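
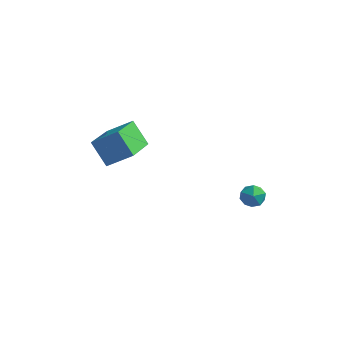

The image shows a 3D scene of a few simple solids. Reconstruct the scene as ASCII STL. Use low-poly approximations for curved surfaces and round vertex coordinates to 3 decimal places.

solid 
facet normal -0.767 -0.345 -0.541
outer loop
vertex -2.769 -0.745 -0.577
vertex -3.146 1.162 -1.258
vertex -1.95 -0.95 -1.606
endloop
endfacet
facet normal 0.183 -0.926 0.330
outer loop
vertex -0.954 -0.502 -0.902
vertex -2.769 -0.745 -0.577
vertex -1.95 -0.95 -1.606
endloop
endfacet
facet normal -0.767 -0.345 -0.541
outer loop
vertex -1.95 -0.95 -1.606
vertex -3.146 1.162 -1.258
vertex -2.328 0.957 -2.286
endloop
endfacet
facet normal 0.615 -0.154 -0.773
outer loop
vertex -2.328 0.957 -2.286
vertex -0.954 -0.502 -0.902
vertex -1.95 -0.95 -1.606
endloop
endfacet
facet normal -0.616 0.154 0.773
outer loop
vertex -2.769 -0.745 -0.577
vertex -2.15 1.61 -0.554
vertex -3.146 1.162 -1.258
endloop
endfacet
facet normal 0.183 -0.926 0.330
outer loop
vertex -1.772 -0.297 0.126
vertex -2.769 -0.745 -0.577
vertex -0.954 -0.502 -0.902
endloop
endfacet
facet normal -0.615 0.154 0.774
outer loop
vertex -1.772 -0.297 0.126
vertex -2.15 1.61 -0.554
vertex -2.769 -0.745 -0.577
endloop
endfacet
facet normal -0.183 0.926 -0.330
outer loop
vertex -3.146 1.162 -1.258
vertex -2.15 1.61 -0.554
vertex -2.328 0.957 -2.286
endloop
endfacet
facet normal 0.615 -0.155 -0.773
outer loop
vertex -1.331 1.405 -1.583
vertex -0.954 -0.502 -0.902
vertex -2.328 0.957 -2.286
endloop
endfacet
facet normal -0.183 0.926 -0.330
outer loop
vertex -2.328 0.957 -2.286
vertex -2.15 1.61 -0.554
vertex -1.331 1.405 -1.583
endloop
endfacet
facet normal 0.767 0.345 0.541
outer loop
vertex -1.331 1.405 -1.583
vertex -1.772 -0.297 0.126
vertex -0.954 -0.502 -0.902
endloop
endfacet
facet normal 0.767 0.345 0.541
outer loop
vertex -2.15 1.61 -0.554
vertex -1.772 -0.297 0.126
vertex -1.331 1.405 -1.583
endloop
endfacet
facet normal -0.300 0.688 0.660
outer loop
vertex 3.209 2.663 -3.549
vertex 2.644 2.383 -3.514
vertex 3.107 2.209 -3.122
endloop
endfacet
facet normal 0.404 0.577 0.710
outer loop
vertex 3.209 2.663 -3.549
vertex 3.107 2.209 -3.122
vertex 3.65 2.224 -3.443
endloop
endfacet
facet normal 0.695 0.716 0.074
outer loop
vertex 3.209 2.663 -3.549
vertex 3.65 2.224 -3.443
vertex 3.523 2.408 -4.033
endloop
endfacet
facet normal 0.170 0.913 -0.371
outer loop
vertex 3.209 2.663 -3.549
vertex 3.523 2.408 -4.033
vertex 2.902 2.506 -4.077
endloop
endfacet
facet normal -0.444 0.896 -0.008
outer loop
vertex 3.209 2.663 -3.549
vertex 2.902 2.506 -4.077
vertex 2.644 2.383 -3.514
endloop
endfacet
facet normal 0.508 -0.114 0.854
outer loop
vertex 3.65 2.224 -3.443
vertex 3.107 2.209 -3.122
vertex 3.358 1.674 -3.343
endloop
endfacet
facet normal -0.631 0.065 0.773
outer loop
vertex 3.107 2.209 -3.122
vertex 2.644 2.383 -3.514
vertex 2.737 1.772 -3.387
endloop
endfacet
facet normal -0.862 0.402 -0.307
outer loop
vertex 2.644 2.383 -3.514
vertex 2.902 2.506 -4.077
vertex 2.61 1.956 -3.977
endloop
endfacet
facet normal 0.131 0.430 -0.893
outer loop
vertex 2.902 2.506 -4.077
vertex 3.523 2.408 -4.033
vertex 3.153 1.971 -4.298
endloop
endfacet
facet normal 0.978 0.112 -0.175
outer loop
vertex 3.523 2.408 -4.033
vertex 3.65 2.224 -3.443
vertex 3.616 1.797 -3.906
endloop
endfacet
facet normal -0.170 -0.913 0.371
outer loop
vertex 3.051 1.517 -3.871
vertex 3.358 1.674 -3.343
vertex 2.737 1.772 -3.387
endloop
endfacet
facet normal -0.695 -0.716 -0.074
outer loop
vertex 3.051 1.517 -3.871
vertex 2.737 1.772 -3.387
vertex 2.61 1.956 -3.977
endloop
endfacet
facet normal -0.404 -0.577 -0.710
outer loop
vertex 3.051 1.517 -3.871
vertex 2.61 1.956 -3.977
vertex 3.153 1.971 -4.298
endloop
endfacet
facet normal 0.300 -0.688 -0.660
outer loop
vertex 3.051 1.517 -3.871
vertex 3.153 1.971 -4.298
vertex 3.616 1.797 -3.906
endloop
endfacet
facet normal 0.444 -0.896 0.008
outer loop
vertex 3.051 1.517 -3.871
vertex 3.616 1.797 -3.906
vertex 3.358 1.674 -3.343
endloop
endfacet
facet normal -0.131 -0.430 0.893
outer loop
vertex 2.737 1.772 -3.387
vertex 3.358 1.674 -3.343
vertex 3.107 2.209 -3.122
endloop
endfacet
facet normal -0.978 -0.112 0.175
outer loop
vertex 2.61 1.956 -3.977
vertex 2.737 1.772 -3.387
vertex 2.644 2.383 -3.514
endloop
endfacet
facet normal -0.508 0.114 -0.854
outer loop
vertex 3.153 1.971 -4.298
vertex 2.61 1.956 -3.977
vertex 2.902 2.506 -4.077
endloop
endfacet
facet normal 0.631 -0.065 -0.773
outer loop
vertex 3.616 1.797 -3.906
vertex 3.153 1.971 -4.298
vertex 3.523 2.408 -4.033
endloop
endfacet
facet normal 0.862 -0.402 0.307
outer loop
vertex 3.358 1.674 -3.343
vertex 3.616 1.797 -3.906
vertex 3.65 2.224 -3.443
endloop
endfacet

endsolid


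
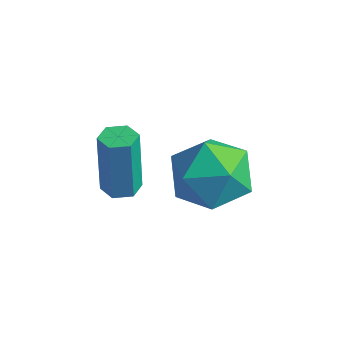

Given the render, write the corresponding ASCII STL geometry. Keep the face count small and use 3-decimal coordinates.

solid 
facet normal -0.953 0.295 -0.064
outer loop
vertex 0.09 4.076 1.288
vertex -0.154 3.507 2.302
vertex 0.196 4.642 2.328
endloop
endfacet
facet normal -0.519 0.772 -0.367
outer loop
vertex 0.09 4.076 1.288
vertex 0.196 4.642 2.328
vertex 1.018 4.792 1.483
endloop
endfacet
facet normal -0.154 0.440 -0.885
outer loop
vertex 0.09 4.076 1.288
vertex 1.018 4.792 1.483
vertex 1.177 3.749 0.936
endloop
endfacet
facet normal -0.364 -0.241 -0.900
outer loop
vertex 0.09 4.076 1.288
vertex 1.177 3.749 0.936
vertex 0.452 2.955 1.442
endloop
endfacet
facet normal -0.858 -0.331 -0.392
outer loop
vertex 0.09 4.076 1.288
vertex 0.452 2.955 1.442
vertex -0.154 3.507 2.302
endloop
endfacet
facet normal -0.051 0.991 0.126
outer loop
vertex 1.018 4.792 1.483
vertex 0.196 4.642 2.328
vertex 1.348 4.665 2.618
endloop
endfacet
facet normal -0.756 0.219 0.617
outer loop
vertex 0.196 4.642 2.328
vertex -0.154 3.507 2.302
vertex 0.623 3.871 3.124
endloop
endfacet
facet normal -0.601 -0.794 0.086
outer loop
vertex -0.154 3.507 2.302
vertex 0.452 2.955 1.442
vertex 0.782 2.828 2.577
endloop
endfacet
facet normal 0.198 -0.649 -0.735
outer loop
vertex 0.452 2.955 1.442
vertex 1.177 3.749 0.936
vertex 1.604 2.978 1.732
endloop
endfacet
facet normal 0.538 0.454 -0.710
outer loop
vertex 1.177 3.749 0.936
vertex 1.018 4.792 1.483
vertex 1.954 4.113 1.758
endloop
endfacet
facet normal 0.364 0.241 0.900
outer loop
vertex 1.71 3.544 2.772
vertex 1.348 4.665 2.618
vertex 0.623 3.871 3.124
endloop
endfacet
facet normal 0.154 -0.440 0.885
outer loop
vertex 1.71 3.544 2.772
vertex 0.623 3.871 3.124
vertex 0.782 2.828 2.577
endloop
endfacet
facet normal 0.519 -0.772 0.367
outer loop
vertex 1.71 3.544 2.772
vertex 0.782 2.828 2.577
vertex 1.604 2.978 1.732
endloop
endfacet
facet normal 0.953 -0.295 0.064
outer loop
vertex 1.71 3.544 2.772
vertex 1.604 2.978 1.732
vertex 1.954 4.113 1.758
endloop
endfacet
facet normal 0.858 0.331 0.392
outer loop
vertex 1.71 3.544 2.772
vertex 1.954 4.113 1.758
vertex 1.348 4.665 2.618
endloop
endfacet
facet normal -0.198 0.649 0.735
outer loop
vertex 0.623 3.871 3.124
vertex 1.348 4.665 2.618
vertex 0.196 4.642 2.328
endloop
endfacet
facet normal -0.538 -0.454 0.710
outer loop
vertex 0.782 2.828 2.577
vertex 0.623 3.871 3.124
vertex -0.154 3.507 2.302
endloop
endfacet
facet normal 0.051 -0.991 -0.126
outer loop
vertex 1.604 2.978 1.732
vertex 0.782 2.828 2.577
vertex 0.452 2.955 1.442
endloop
endfacet
facet normal 0.756 -0.219 -0.617
outer loop
vertex 1.954 4.113 1.758
vertex 1.604 2.978 1.732
vertex 1.177 3.749 0.936
endloop
endfacet
facet normal 0.601 0.794 -0.086
outer loop
vertex 1.348 4.665 2.618
vertex 1.954 4.113 1.758
vertex 1.018 4.792 1.483
endloop
endfacet
facet normal 0.098 -0.077 -0.992
outer loop
vertex -1.04 3.052 0.27
vertex -1.573 3.175 0.208
vertex -1.197 3.576 0.214
endloop
endfacet
facet normal 0.953 0.293 0.072
outer loop
vertex -1.04 3.052 0.27
vertex -1.197 3.576 0.214
vertex -1.235 3.202 2.234
endloop
endfacet
facet normal 0.954 0.291 0.072
outer loop
vertex -1.235 3.202 2.234
vertex -1.197 3.576 0.214
vertex -1.391 3.727 2.179
endloop
endfacet
facet normal -0.098 0.075 0.992
outer loop
vertex -1.235 3.202 2.234
vertex -1.391 3.727 2.179
vertex -1.767 3.325 2.172
endloop
endfacet
facet normal 0.098 -0.077 -0.992
outer loop
vertex -1.197 3.576 0.214
vertex -1.573 3.175 0.208
vertex -1.729 3.699 0.152
endloop
endfacet
facet normal 0.231 0.972 -0.052
outer loop
vertex -1.197 3.576 0.214
vertex -1.729 3.699 0.152
vertex -1.391 3.727 2.179
endloop
endfacet
facet normal 0.230 0.972 -0.052
outer loop
vertex -1.391 3.727 2.179
vertex -1.729 3.699 0.152
vertex -1.924 3.85 2.117
endloop
endfacet
facet normal -0.098 0.075 0.992
outer loop
vertex -1.391 3.727 2.179
vertex -1.924 3.85 2.117
vertex -1.767 3.325 2.172
endloop
endfacet
facet normal 0.098 -0.077 -0.992
outer loop
vertex -1.729 3.699 0.152
vertex -1.573 3.175 0.208
vertex -2.105 3.298 0.146
endloop
endfacet
facet normal -0.723 0.680 -0.124
outer loop
vertex -1.729 3.699 0.152
vertex -2.105 3.298 0.146
vertex -1.924 3.85 2.117
endloop
endfacet
facet normal -0.724 0.679 -0.124
outer loop
vertex -1.924 3.85 2.117
vertex -2.105 3.298 0.146
vertex -2.3 3.448 2.11
endloop
endfacet
facet normal -0.098 0.075 0.992
outer loop
vertex -1.924 3.85 2.117
vertex -2.3 3.448 2.11
vertex -1.767 3.325 2.172
endloop
endfacet
facet normal 0.098 -0.075 -0.992
outer loop
vertex -2.105 3.298 0.146
vertex -1.573 3.175 0.208
vertex -1.949 2.773 0.201
endloop
endfacet
facet normal -0.954 -0.291 -0.072
outer loop
vertex -2.105 3.298 0.146
vertex -1.949 2.773 0.201
vertex -2.3 3.448 2.11
endloop
endfacet
facet normal -0.953 -0.293 -0.072
outer loop
vertex -2.3 3.448 2.11
vertex -1.949 2.773 0.201
vertex -2.143 2.924 2.166
endloop
endfacet
facet normal -0.098 0.077 0.992
outer loop
vertex -2.3 3.448 2.11
vertex -2.143 2.924 2.166
vertex -1.767 3.325 2.172
endloop
endfacet
facet normal 0.098 -0.075 -0.992
outer loop
vertex -1.949 2.773 0.201
vertex -1.573 3.175 0.208
vertex -1.416 2.65 0.263
endloop
endfacet
facet normal -0.230 -0.972 0.052
outer loop
vertex -1.949 2.773 0.201
vertex -1.416 2.65 0.263
vertex -2.143 2.924 2.166
endloop
endfacet
facet normal -0.231 -0.972 0.052
outer loop
vertex -2.143 2.924 2.166
vertex -1.416 2.65 0.263
vertex -1.611 2.801 2.228
endloop
endfacet
facet normal -0.098 0.077 0.992
outer loop
vertex -2.143 2.924 2.166
vertex -1.611 2.801 2.228
vertex -1.767 3.325 2.172
endloop
endfacet
facet normal 0.098 -0.075 -0.992
outer loop
vertex -1.416 2.65 0.263
vertex -1.573 3.175 0.208
vertex -1.04 3.052 0.27
endloop
endfacet
facet normal 0.724 -0.679 0.124
outer loop
vertex -1.416 2.65 0.263
vertex -1.04 3.052 0.27
vertex -1.611 2.801 2.228
endloop
endfacet
facet normal 0.723 -0.680 0.124
outer loop
vertex -1.611 2.801 2.228
vertex -1.04 3.052 0.27
vertex -1.235 3.202 2.234
endloop
endfacet
facet normal -0.098 0.077 0.992
outer loop
vertex -1.611 2.801 2.228
vertex -1.235 3.202 2.234
vertex -1.767 3.325 2.172
endloop
endfacet

endsolid


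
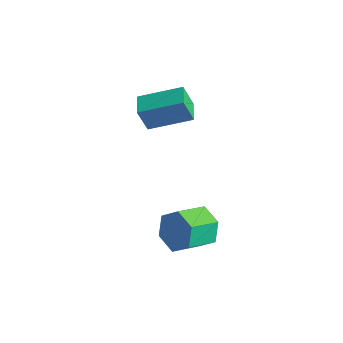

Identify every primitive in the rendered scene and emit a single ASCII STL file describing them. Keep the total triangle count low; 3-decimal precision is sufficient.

solid 
facet normal 0.115 0.902 -0.416
outer loop
vertex 3.99 -1.419 -0.936
vertex 3.395 -1.609 -1.513
vertex 3.173 -1.242 -0.778
endloop
endfacet
facet normal 0.254 0.378 0.890
outer loop
vertex 3.99 -1.419 -0.936
vertex 3.173 -1.242 -0.778
vertex 3.84 -2.6 -0.391
endloop
endfacet
facet normal 0.254 0.378 0.890
outer loop
vertex 3.84 -2.6 -0.391
vertex 3.173 -1.242 -0.778
vertex 3.024 -2.424 -0.233
endloop
endfacet
facet normal -0.114 -0.902 0.417
outer loop
vertex 3.84 -2.6 -0.391
vertex 3.024 -2.424 -0.233
vertex 3.245 -2.791 -0.967
endloop
endfacet
facet normal 0.114 0.902 -0.416
outer loop
vertex 3.173 -1.242 -0.778
vertex 3.395 -1.609 -1.513
vertex 2.578 -1.433 -1.355
endloop
endfacet
facet normal -0.705 0.368 0.606
outer loop
vertex 3.173 -1.242 -0.778
vertex 2.578 -1.433 -1.355
vertex 3.024 -2.424 -0.233
endloop
endfacet
facet normal -0.705 0.368 0.606
outer loop
vertex 3.024 -2.424 -0.233
vertex 2.578 -1.433 -1.355
vertex 2.429 -2.615 -0.81
endloop
endfacet
facet normal -0.114 -0.902 0.417
outer loop
vertex 3.024 -2.424 -0.233
vertex 2.429 -2.615 -0.81
vertex 3.245 -2.791 -0.967
endloop
endfacet
facet normal 0.114 0.902 -0.417
outer loop
vertex 2.578 -1.433 -1.355
vertex 3.395 -1.609 -1.513
vertex 2.8 -1.8 -2.089
endloop
endfacet
facet normal -0.959 -0.010 -0.285
outer loop
vertex 2.578 -1.433 -1.355
vertex 2.8 -1.8 -2.089
vertex 2.429 -2.615 -0.81
endloop
endfacet
facet normal -0.959 -0.009 -0.284
outer loop
vertex 2.429 -2.615 -0.81
vertex 2.8 -1.8 -2.089
vertex 2.65 -2.981 -1.544
endloop
endfacet
facet normal -0.115 -0.902 0.415
outer loop
vertex 2.429 -2.615 -0.81
vertex 2.65 -2.981 -1.544
vertex 3.245 -2.791 -0.967
endloop
endfacet
facet normal 0.114 0.902 -0.417
outer loop
vertex 2.8 -1.8 -2.089
vertex 3.395 -1.609 -1.513
vertex 3.616 -1.976 -2.247
endloop
endfacet
facet normal -0.254 -0.378 -0.890
outer loop
vertex 2.8 -1.8 -2.089
vertex 3.616 -1.976 -2.247
vertex 2.65 -2.981 -1.544
endloop
endfacet
facet normal -0.254 -0.378 -0.890
outer loop
vertex 2.65 -2.981 -1.544
vertex 3.616 -1.976 -2.247
vertex 3.467 -3.158 -1.702
endloop
endfacet
facet normal -0.115 -0.902 0.416
outer loop
vertex 2.65 -2.981 -1.544
vertex 3.467 -3.158 -1.702
vertex 3.245 -2.791 -0.967
endloop
endfacet
facet normal 0.114 0.902 -0.417
outer loop
vertex 3.616 -1.976 -2.247
vertex 3.395 -1.609 -1.513
vertex 4.211 -1.785 -1.67
endloop
endfacet
facet normal 0.705 -0.368 -0.606
outer loop
vertex 3.616 -1.976 -2.247
vertex 4.211 -1.785 -1.67
vertex 3.467 -3.158 -1.702
endloop
endfacet
facet normal 0.705 -0.368 -0.606
outer loop
vertex 3.467 -3.158 -1.702
vertex 4.211 -1.785 -1.67
vertex 4.062 -2.967 -1.125
endloop
endfacet
facet normal -0.114 -0.902 0.416
outer loop
vertex 3.467 -3.158 -1.702
vertex 4.062 -2.967 -1.125
vertex 3.245 -2.791 -0.967
endloop
endfacet
facet normal 0.115 0.902 -0.415
outer loop
vertex 4.211 -1.785 -1.67
vertex 3.395 -1.609 -1.513
vertex 3.99 -1.419 -0.936
endloop
endfacet
facet normal 0.959 0.010 0.284
outer loop
vertex 4.211 -1.785 -1.67
vertex 3.99 -1.419 -0.936
vertex 4.062 -2.967 -1.125
endloop
endfacet
facet normal 0.958 0.010 0.285
outer loop
vertex 4.062 -2.967 -1.125
vertex 3.99 -1.419 -0.936
vertex 3.84 -2.6 -0.391
endloop
endfacet
facet normal -0.114 -0.902 0.417
outer loop
vertex 4.062 -2.967 -1.125
vertex 3.84 -2.6 -0.391
vertex 3.245 -2.791 -0.967
endloop
endfacet
facet normal -0.680 -0.652 -0.335
outer loop
vertex -1.088 -0.271 0.972
vertex -1.734 0.383 1.009
vertex -0.85 0.023 -0.083
endloop
endfacet
facet normal 0.702 -0.711 -0.040
outer loop
vertex 0.354 1.177 0.511
vertex -1.088 -0.271 0.972
vertex -0.85 0.023 -0.083
endloop
endfacet
facet normal -0.680 -0.651 -0.336
outer loop
vertex -0.85 0.023 -0.083
vertex -1.734 0.383 1.009
vertex -1.496 0.678 -0.045
endloop
endfacet
facet normal 0.212 0.263 -0.941
outer loop
vertex -1.496 0.678 -0.045
vertex 0.354 1.177 0.511
vertex -0.85 0.023 -0.083
endloop
endfacet
facet normal -0.212 -0.263 0.941
outer loop
vertex -1.088 -0.271 0.972
vertex -0.53 1.537 1.603
vertex -1.734 0.383 1.009
endloop
endfacet
facet normal 0.701 -0.712 -0.041
outer loop
vertex 0.116 0.882 1.565
vertex -1.088 -0.271 0.972
vertex 0.354 1.177 0.511
endloop
endfacet
facet normal -0.212 -0.263 0.941
outer loop
vertex 0.116 0.882 1.565
vertex -0.53 1.537 1.603
vertex -1.088 -0.271 0.972
endloop
endfacet
facet normal -0.702 0.711 0.041
outer loop
vertex -1.734 0.383 1.009
vertex -0.53 1.537 1.603
vertex -1.496 0.678 -0.045
endloop
endfacet
facet normal 0.212 0.263 -0.941
outer loop
vertex -0.292 1.831 0.548
vertex 0.354 1.177 0.511
vertex -1.496 0.678 -0.045
endloop
endfacet
facet normal -0.701 0.712 0.040
outer loop
vertex -1.496 0.678 -0.045
vertex -0.53 1.537 1.603
vertex -0.292 1.831 0.548
endloop
endfacet
facet normal 0.680 0.652 0.336
outer loop
vertex -0.292 1.831 0.548
vertex 0.116 0.882 1.565
vertex 0.354 1.177 0.511
endloop
endfacet
facet normal 0.680 0.652 0.335
outer loop
vertex -0.53 1.537 1.603
vertex 0.116 0.882 1.565
vertex -0.292 1.831 0.548
endloop
endfacet

endsolid


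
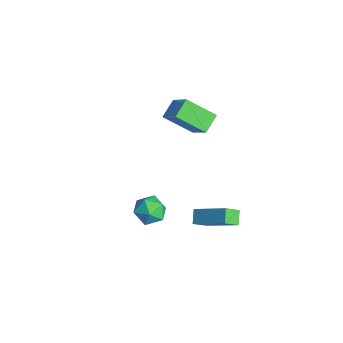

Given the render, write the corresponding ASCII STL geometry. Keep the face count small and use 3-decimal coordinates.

solid 
facet normal -0.717 -0.100 0.689
outer loop
vertex 0.437 -3.493 -1.703
vertex 0.324 -4.357 -1.946
vertex 0.917 -4.144 -1.298
endloop
endfacet
facet normal -0.234 0.383 0.893
outer loop
vertex 0.437 -3.493 -1.703
vertex 0.917 -4.144 -1.298
vertex 1.315 -3.365 -1.528
endloop
endfacet
facet normal -0.209 0.895 0.395
outer loop
vertex 0.437 -3.493 -1.703
vertex 1.315 -3.365 -1.528
vertex 0.968 -3.097 -2.319
endloop
endfacet
facet normal -0.678 0.726 -0.117
outer loop
vertex 0.437 -3.493 -1.703
vertex 0.968 -3.097 -2.319
vertex 0.356 -3.71 -2.577
endloop
endfacet
facet normal -0.992 0.112 0.064
outer loop
vertex 0.437 -3.493 -1.703
vertex 0.356 -3.71 -2.577
vertex 0.324 -4.357 -1.946
endloop
endfacet
facet normal 0.403 0.063 0.913
outer loop
vertex 1.315 -3.365 -1.528
vertex 0.917 -4.144 -1.298
vertex 1.744 -4.15 -1.663
endloop
endfacet
facet normal -0.379 -0.719 0.583
outer loop
vertex 0.917 -4.144 -1.298
vertex 0.324 -4.357 -1.946
vertex 1.132 -4.763 -1.921
endloop
endfacet
facet normal -0.822 -0.376 -0.427
outer loop
vertex 0.324 -4.357 -1.946
vertex 0.356 -3.71 -2.577
vertex 0.785 -4.495 -2.712
endloop
endfacet
facet normal -0.314 0.617 -0.722
outer loop
vertex 0.356 -3.71 -2.577
vertex 0.968 -3.097 -2.319
vertex 1.183 -3.716 -2.942
endloop
endfacet
facet normal 0.444 0.890 0.107
outer loop
vertex 0.968 -3.097 -2.319
vertex 1.315 -3.365 -1.528
vertex 1.776 -3.503 -2.294
endloop
endfacet
facet normal 0.678 -0.726 0.117
outer loop
vertex 1.663 -4.367 -2.537
vertex 1.744 -4.15 -1.663
vertex 1.132 -4.763 -1.921
endloop
endfacet
facet normal 0.209 -0.895 -0.395
outer loop
vertex 1.663 -4.367 -2.537
vertex 1.132 -4.763 -1.921
vertex 0.785 -4.495 -2.712
endloop
endfacet
facet normal 0.234 -0.383 -0.893
outer loop
vertex 1.663 -4.367 -2.537
vertex 0.785 -4.495 -2.712
vertex 1.183 -3.716 -2.942
endloop
endfacet
facet normal 0.717 0.100 -0.689
outer loop
vertex 1.663 -4.367 -2.537
vertex 1.183 -3.716 -2.942
vertex 1.776 -3.503 -2.294
endloop
endfacet
facet normal 0.992 -0.112 -0.064
outer loop
vertex 1.663 -4.367 -2.537
vertex 1.776 -3.503 -2.294
vertex 1.744 -4.15 -1.663
endloop
endfacet
facet normal 0.314 -0.617 0.722
outer loop
vertex 1.132 -4.763 -1.921
vertex 1.744 -4.15 -1.663
vertex 0.917 -4.144 -1.298
endloop
endfacet
facet normal -0.444 -0.890 -0.107
outer loop
vertex 0.785 -4.495 -2.712
vertex 1.132 -4.763 -1.921
vertex 0.324 -4.357 -1.946
endloop
endfacet
facet normal -0.403 -0.063 -0.913
outer loop
vertex 1.183 -3.716 -2.942
vertex 0.785 -4.495 -2.712
vertex 0.356 -3.71 -2.577
endloop
endfacet
facet normal 0.379 0.719 -0.583
outer loop
vertex 1.776 -3.503 -2.294
vertex 1.183 -3.716 -2.942
vertex 0.968 -3.097 -2.319
endloop
endfacet
facet normal 0.822 0.376 0.427
outer loop
vertex 1.744 -4.15 -1.663
vertex 1.776 -3.503 -2.294
vertex 1.315 -3.365 -1.528
endloop
endfacet
facet normal -0.754 0.313 0.578
outer loop
vertex 1.331 -1.798 -2.49
vertex 2.73 -0.662 -1.281
vertex 1.212 -1.061 -3.045
endloop
endfacet
facet normal -0.645 -0.523 -0.557
outer loop
vertex 1.83 -1.318 -3.519
vertex 1.331 -1.798 -2.49
vertex 1.212 -1.061 -3.045
endloop
endfacet
facet normal -0.754 0.313 0.578
outer loop
vertex 1.212 -1.061 -3.045
vertex 2.73 -0.662 -1.281
vertex 2.611 0.075 -1.836
endloop
endfacet
facet normal -0.128 0.792 -0.596
outer loop
vertex 2.611 0.075 -1.836
vertex 1.83 -1.318 -3.519
vertex 1.212 -1.061 -3.045
endloop
endfacet
facet normal 0.128 -0.792 0.596
outer loop
vertex 1.331 -1.798 -2.49
vertex 3.348 -0.919 -1.755
vertex 2.73 -0.662 -1.281
endloop
endfacet
facet normal -0.645 -0.523 -0.557
outer loop
vertex 1.949 -2.055 -2.964
vertex 1.331 -1.798 -2.49
vertex 1.83 -1.318 -3.519
endloop
endfacet
facet normal 0.128 -0.792 0.596
outer loop
vertex 1.949 -2.055 -2.964
vertex 3.348 -0.919 -1.755
vertex 1.331 -1.798 -2.49
endloop
endfacet
facet normal 0.645 0.523 0.557
outer loop
vertex 2.73 -0.662 -1.281
vertex 3.348 -0.919 -1.755
vertex 2.611 0.075 -1.836
endloop
endfacet
facet normal -0.128 0.792 -0.596
outer loop
vertex 3.229 -0.182 -2.31
vertex 1.83 -1.318 -3.519
vertex 2.611 0.075 -1.836
endloop
endfacet
facet normal 0.645 0.523 0.557
outer loop
vertex 2.611 0.075 -1.836
vertex 3.348 -0.919 -1.755
vertex 3.229 -0.182 -2.31
endloop
endfacet
facet normal 0.754 -0.313 -0.578
outer loop
vertex 3.229 -0.182 -2.31
vertex 1.949 -2.055 -2.964
vertex 1.83 -1.318 -3.519
endloop
endfacet
facet normal 0.754 -0.313 -0.578
outer loop
vertex 3.348 -0.919 -1.755
vertex 1.949 -2.055 -2.964
vertex 3.229 -0.182 -2.31
endloop
endfacet
facet normal -0.567 0.674 0.474
outer loop
vertex -3.419 -0.62 1.377
vertex -2.668 0.716 0.376
vertex -4.819 -0.847 0.024
endloop
endfacet
facet normal -0.410 -0.730 0.547
outer loop
vertex -4.172 -1.616 -0.516
vertex -3.419 -0.62 1.377
vertex -4.819 -0.847 0.024
endloop
endfacet
facet normal -0.567 0.674 0.473
outer loop
vertex -4.819 -0.847 0.024
vertex -2.668 0.716 0.376
vertex -4.068 0.488 -0.977
endloop
endfacet
facet normal -0.714 -0.116 -0.690
outer loop
vertex -4.068 0.488 -0.977
vertex -4.172 -1.616 -0.516
vertex -4.819 -0.847 0.024
endloop
endfacet
facet normal 0.714 0.116 0.690
outer loop
vertex -3.419 -0.62 1.377
vertex -2.021 -0.053 -0.164
vertex -2.668 0.716 0.376
endloop
endfacet
facet normal -0.410 -0.730 0.547
outer loop
vertex -2.772 -1.388 0.837
vertex -3.419 -0.62 1.377
vertex -4.172 -1.616 -0.516
endloop
endfacet
facet normal 0.714 0.116 0.690
outer loop
vertex -2.772 -1.388 0.837
vertex -2.021 -0.053 -0.164
vertex -3.419 -0.62 1.377
endloop
endfacet
facet normal 0.410 0.729 -0.547
outer loop
vertex -2.668 0.716 0.376
vertex -2.021 -0.053 -0.164
vertex -4.068 0.488 -0.977
endloop
endfacet
facet normal -0.714 -0.116 -0.690
outer loop
vertex -3.421 -0.28 -1.517
vertex -4.172 -1.616 -0.516
vertex -4.068 0.488 -0.977
endloop
endfacet
facet normal 0.410 0.730 -0.547
outer loop
vertex -4.068 0.488 -0.977
vertex -2.021 -0.053 -0.164
vertex -3.421 -0.28 -1.517
endloop
endfacet
facet normal 0.567 -0.674 -0.474
outer loop
vertex -3.421 -0.28 -1.517
vertex -2.772 -1.388 0.837
vertex -4.172 -1.616 -0.516
endloop
endfacet
facet normal 0.567 -0.674 -0.474
outer loop
vertex -2.021 -0.053 -0.164
vertex -2.772 -1.388 0.837
vertex -3.421 -0.28 -1.517
endloop
endfacet

endsolid


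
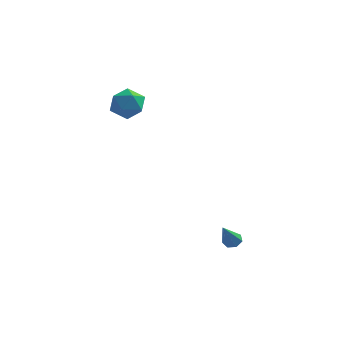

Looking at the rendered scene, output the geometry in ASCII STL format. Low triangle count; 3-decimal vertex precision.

solid 
facet normal 0.171 0.538 -0.825
outer loop
vertex 4.166 -1.966 -4.27
vertex 3.655 -1.882 -4.321
vertex 4.006 -1.598 -4.063
endloop
endfacet
facet normal 0.841 0.063 0.538
outer loop
vertex 4.166 -1.966 -4.27
vertex 4.006 -1.598 -4.063
vertex 3.365 -2.798 -2.919
endloop
endfacet
facet normal 0.172 0.538 -0.826
outer loop
vertex 4.006 -1.598 -4.063
vertex 3.655 -1.882 -4.321
vertex 3.582 -1.444 -4.051
endloop
endfacet
facet normal 0.239 0.600 0.763
outer loop
vertex 4.006 -1.598 -4.063
vertex 3.582 -1.444 -4.051
vertex 3.365 -2.798 -2.919
endloop
endfacet
facet normal 0.170 0.537 -0.826
outer loop
vertex 3.582 -1.444 -4.051
vertex 3.655 -1.882 -4.321
vertex 3.213 -1.621 -4.242
endloop
endfacet
facet normal -0.576 0.577 0.579
outer loop
vertex 3.582 -1.444 -4.051
vertex 3.213 -1.621 -4.242
vertex 3.365 -2.798 -2.919
endloop
endfacet
facet normal 0.171 0.539 -0.825
outer loop
vertex 3.213 -1.621 -4.242
vertex 3.655 -1.882 -4.321
vertex 3.177 -1.994 -4.493
endloop
endfacet
facet normal -0.992 0.012 0.125
outer loop
vertex 3.213 -1.621 -4.242
vertex 3.177 -1.994 -4.493
vertex 3.365 -2.798 -2.919
endloop
endfacet
facet normal 0.170 0.540 -0.825
outer loop
vertex 3.177 -1.994 -4.493
vertex 3.655 -1.882 -4.321
vertex 3.502 -2.283 -4.615
endloop
endfacet
facet normal -0.694 -0.671 -0.260
outer loop
vertex 3.177 -1.994 -4.493
vertex 3.502 -2.283 -4.615
vertex 3.365 -2.798 -2.919
endloop
endfacet
facet normal 0.173 0.539 -0.825
outer loop
vertex 3.502 -2.283 -4.615
vertex 3.655 -1.882 -4.321
vertex 3.942 -2.271 -4.515
endloop
endfacet
facet normal 0.090 -0.955 -0.283
outer loop
vertex 3.502 -2.283 -4.615
vertex 3.942 -2.271 -4.515
vertex 3.365 -2.798 -2.919
endloop
endfacet
facet normal 0.171 0.538 -0.826
outer loop
vertex 3.942 -2.271 -4.515
vertex 3.655 -1.882 -4.321
vertex 4.166 -1.966 -4.27
endloop
endfacet
facet normal 0.775 -0.628 0.073
outer loop
vertex 3.942 -2.271 -4.515
vertex 4.166 -1.966 -4.27
vertex 3.365 -2.798 -2.919
endloop
endfacet
facet normal 0.291 0.833 0.471
outer loop
vertex -2.41 2.236 2.716
vertex -2.557 1.779 3.616
vertex -1.648 1.721 3.156
endloop
endfacet
facet normal 0.615 0.771 -0.163
outer loop
vertex -2.41 2.236 2.716
vertex -1.648 1.721 3.156
vertex -1.808 1.637 2.152
endloop
endfacet
facet normal 0.110 0.738 -0.666
outer loop
vertex -2.41 2.236 2.716
vertex -1.808 1.637 2.152
vertex -2.815 1.643 1.992
endloop
endfacet
facet normal -0.525 0.779 -0.344
outer loop
vertex -2.41 2.236 2.716
vertex -2.815 1.643 1.992
vertex -3.278 1.731 2.897
endloop
endfacet
facet normal -0.413 0.838 0.358
outer loop
vertex -2.41 2.236 2.716
vertex -3.278 1.731 2.897
vertex -2.557 1.779 3.616
endloop
endfacet
facet normal 0.974 0.154 -0.168
outer loop
vertex -1.808 1.637 2.152
vertex -1.648 1.721 3.156
vertex -1.582 0.809 2.703
endloop
endfacet
facet normal 0.450 0.253 0.857
outer loop
vertex -1.648 1.721 3.156
vertex -2.557 1.779 3.616
vertex -2.045 0.897 3.608
endloop
endfacet
facet normal -0.690 0.261 0.675
outer loop
vertex -2.557 1.779 3.616
vertex -3.278 1.731 2.897
vertex -3.052 0.903 3.448
endloop
endfacet
facet normal -0.871 0.166 -0.462
outer loop
vertex -3.278 1.731 2.897
vertex -2.815 1.643 1.992
vertex -3.212 0.819 2.444
endloop
endfacet
facet normal 0.157 0.100 -0.983
outer loop
vertex -2.815 1.643 1.992
vertex -1.808 1.637 2.152
vertex -2.303 0.761 1.984
endloop
endfacet
facet normal 0.525 -0.779 0.344
outer loop
vertex -2.45 0.304 2.884
vertex -1.582 0.809 2.703
vertex -2.045 0.897 3.608
endloop
endfacet
facet normal -0.110 -0.738 0.666
outer loop
vertex -2.45 0.304 2.884
vertex -2.045 0.897 3.608
vertex -3.052 0.903 3.448
endloop
endfacet
facet normal -0.615 -0.771 0.163
outer loop
vertex -2.45 0.304 2.884
vertex -3.052 0.903 3.448
vertex -3.212 0.819 2.444
endloop
endfacet
facet normal -0.291 -0.833 -0.471
outer loop
vertex -2.45 0.304 2.884
vertex -3.212 0.819 2.444
vertex -2.303 0.761 1.984
endloop
endfacet
facet normal 0.413 -0.838 -0.358
outer loop
vertex -2.45 0.304 2.884
vertex -2.303 0.761 1.984
vertex -1.582 0.809 2.703
endloop
endfacet
facet normal 0.871 -0.166 0.462
outer loop
vertex -2.045 0.897 3.608
vertex -1.582 0.809 2.703
vertex -1.648 1.721 3.156
endloop
endfacet
facet normal -0.157 -0.100 0.983
outer loop
vertex -3.052 0.903 3.448
vertex -2.045 0.897 3.608
vertex -2.557 1.779 3.616
endloop
endfacet
facet normal -0.974 -0.154 0.168
outer loop
vertex -3.212 0.819 2.444
vertex -3.052 0.903 3.448
vertex -3.278 1.731 2.897
endloop
endfacet
facet normal -0.450 -0.253 -0.857
outer loop
vertex -2.303 0.761 1.984
vertex -3.212 0.819 2.444
vertex -2.815 1.643 1.992
endloop
endfacet
facet normal 0.690 -0.261 -0.675
outer loop
vertex -1.582 0.809 2.703
vertex -2.303 0.761 1.984
vertex -1.808 1.637 2.152
endloop
endfacet

endsolid


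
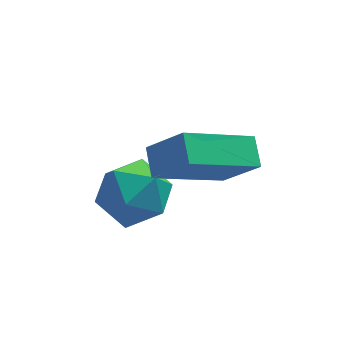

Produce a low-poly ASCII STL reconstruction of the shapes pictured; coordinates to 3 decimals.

solid 
facet normal -0.326 0.713 0.621
outer loop
vertex -1.182 -1.29 2.207
vertex -1.056 -1.872 2.942
vertex -0.352 -1.306 2.661
endloop
endfacet
facet normal -0.007 0.999 0.049
outer loop
vertex -1.182 -1.29 2.207
vertex -0.352 -1.306 2.661
vertex -0.373 -1.26 1.716
endloop
endfacet
facet normal -0.352 0.769 -0.533
outer loop
vertex -1.182 -1.29 2.207
vertex -0.373 -1.26 1.716
vertex -1.09 -1.798 1.413
endloop
endfacet
facet normal -0.883 0.343 -0.322
outer loop
vertex -1.182 -1.29 2.207
vertex -1.09 -1.798 1.413
vertex -1.513 -2.176 2.171
endloop
endfacet
facet normal -0.867 0.308 0.392
outer loop
vertex -1.182 -1.29 2.207
vertex -1.513 -2.176 2.171
vertex -1.056 -1.872 2.942
endloop
endfacet
facet normal 0.661 0.750 0.022
outer loop
vertex -0.373 -1.26 1.716
vertex -0.352 -1.306 2.661
vertex 0.253 -1.824 2.149
endloop
endfacet
facet normal 0.145 0.289 0.946
outer loop
vertex -0.352 -1.306 2.661
vertex -1.056 -1.872 2.942
vertex -0.17 -2.202 2.907
endloop
endfacet
facet normal -0.730 -0.367 0.577
outer loop
vertex -1.056 -1.872 2.942
vertex -1.513 -2.176 2.171
vertex -0.887 -2.74 2.604
endloop
endfacet
facet normal -0.755 -0.312 -0.577
outer loop
vertex -1.513 -2.176 2.171
vertex -1.09 -1.798 1.413
vertex -0.908 -2.694 1.659
endloop
endfacet
facet normal 0.105 0.378 -0.920
outer loop
vertex -1.09 -1.798 1.413
vertex -0.373 -1.26 1.716
vertex -0.204 -2.128 1.378
endloop
endfacet
facet normal 0.883 -0.343 0.322
outer loop
vertex -0.078 -2.71 2.113
vertex 0.253 -1.824 2.149
vertex -0.17 -2.202 2.907
endloop
endfacet
facet normal 0.352 -0.769 0.533
outer loop
vertex -0.078 -2.71 2.113
vertex -0.17 -2.202 2.907
vertex -0.887 -2.74 2.604
endloop
endfacet
facet normal 0.007 -0.999 -0.049
outer loop
vertex -0.078 -2.71 2.113
vertex -0.887 -2.74 2.604
vertex -0.908 -2.694 1.659
endloop
endfacet
facet normal 0.326 -0.713 -0.621
outer loop
vertex -0.078 -2.71 2.113
vertex -0.908 -2.694 1.659
vertex -0.204 -2.128 1.378
endloop
endfacet
facet normal 0.867 -0.308 -0.392
outer loop
vertex -0.078 -2.71 2.113
vertex -0.204 -2.128 1.378
vertex 0.253 -1.824 2.149
endloop
endfacet
facet normal 0.755 0.312 0.577
outer loop
vertex -0.17 -2.202 2.907
vertex 0.253 -1.824 2.149
vertex -0.352 -1.306 2.661
endloop
endfacet
facet normal -0.105 -0.378 0.920
outer loop
vertex -0.887 -2.74 2.604
vertex -0.17 -2.202 2.907
vertex -1.056 -1.872 2.942
endloop
endfacet
facet normal -0.661 -0.750 -0.022
outer loop
vertex -0.908 -2.694 1.659
vertex -0.887 -2.74 2.604
vertex -1.513 -2.176 2.171
endloop
endfacet
facet normal -0.145 -0.289 -0.946
outer loop
vertex -0.204 -2.128 1.378
vertex -0.908 -2.694 1.659
vertex -1.09 -1.798 1.413
endloop
endfacet
facet normal 0.730 0.367 -0.577
outer loop
vertex 0.253 -1.824 2.149
vertex -0.204 -2.128 1.378
vertex -0.373 -1.26 1.716
endloop
endfacet
facet normal -0.582 0.361 -0.729
outer loop
vertex -0.294 -1.555 3.362
vertex 1.396 -0.942 2.316
vertex -0.267 -2.272 2.985
endloop
endfacet
facet normal -0.812 -0.295 0.503
outer loop
vertex 0.484 -2.738 3.924
vertex -0.294 -1.555 3.362
vertex -0.267 -2.272 2.985
endloop
endfacet
facet normal -0.582 0.362 -0.728
outer loop
vertex -0.267 -2.272 2.985
vertex 1.396 -0.942 2.316
vertex 1.423 -1.658 1.939
endloop
endfacet
facet normal 0.033 -0.884 -0.465
outer loop
vertex 1.423 -1.658 1.939
vertex 0.484 -2.738 3.924
vertex -0.267 -2.272 2.985
endloop
endfacet
facet normal -0.033 0.885 0.465
outer loop
vertex -0.294 -1.555 3.362
vertex 2.147 -1.408 3.255
vertex 1.396 -0.942 2.316
endloop
endfacet
facet normal -0.812 -0.295 0.503
outer loop
vertex 0.457 -2.022 4.301
vertex -0.294 -1.555 3.362
vertex 0.484 -2.738 3.924
endloop
endfacet
facet normal -0.033 0.884 0.466
outer loop
vertex 0.457 -2.022 4.301
vertex 2.147 -1.408 3.255
vertex -0.294 -1.555 3.362
endloop
endfacet
facet normal 0.812 0.295 -0.503
outer loop
vertex 1.396 -0.942 2.316
vertex 2.147 -1.408 3.255
vertex 1.423 -1.658 1.939
endloop
endfacet
facet normal 0.032 -0.884 -0.466
outer loop
vertex 2.174 -2.125 2.878
vertex 0.484 -2.738 3.924
vertex 1.423 -1.658 1.939
endloop
endfacet
facet normal 0.812 0.295 -0.503
outer loop
vertex 1.423 -1.658 1.939
vertex 2.147 -1.408 3.255
vertex 2.174 -2.125 2.878
endloop
endfacet
facet normal 0.582 -0.362 0.728
outer loop
vertex 2.174 -2.125 2.878
vertex 0.457 -2.022 4.301
vertex 0.484 -2.738 3.924
endloop
endfacet
facet normal 0.582 -0.361 0.729
outer loop
vertex 2.147 -1.408 3.255
vertex 0.457 -2.022 4.301
vertex 2.174 -2.125 2.878
endloop
endfacet

endsolid


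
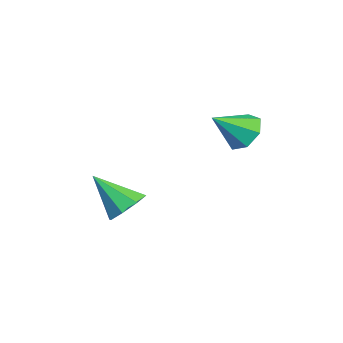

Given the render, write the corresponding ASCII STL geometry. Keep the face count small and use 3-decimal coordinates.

solid 
facet normal 0.281 0.653 -0.703
outer loop
vertex 3.978 0.04 0.101
vertex 3.38 -0.286 -0.441
vertex 3.391 0.349 0.153
endloop
endfacet
facet normal 0.234 0.289 0.928
outer loop
vertex 3.978 0.04 0.101
vertex 3.391 0.349 0.153
vertex 2.86 -1.494 0.861
endloop
endfacet
facet normal 0.281 0.653 -0.703
outer loop
vertex 3.391 0.349 0.153
vertex 3.38 -0.286 -0.441
vertex 2.797 0.286 -0.143
endloop
endfacet
facet normal -0.439 0.430 0.789
outer loop
vertex 3.391 0.349 0.153
vertex 2.797 0.286 -0.143
vertex 2.86 -1.494 0.861
endloop
endfacet
facet normal 0.281 0.653 -0.703
outer loop
vertex 2.797 0.286 -0.143
vertex 3.38 -0.286 -0.441
vertex 2.546 -0.112 -0.613
endloop
endfacet
facet normal -0.921 0.166 0.352
outer loop
vertex 2.797 0.286 -0.143
vertex 2.546 -0.112 -0.613
vertex 2.86 -1.494 0.861
endloop
endfacet
facet normal 0.281 0.652 -0.704
outer loop
vertex 2.546 -0.112 -0.613
vertex 3.38 -0.286 -0.441
vertex 2.783 -0.613 -0.982
endloop
endfacet
facet normal -0.930 -0.346 -0.127
outer loop
vertex 2.546 -0.112 -0.613
vertex 2.783 -0.613 -0.982
vertex 2.86 -1.494 0.861
endloop
endfacet
facet normal 0.280 0.653 -0.704
outer loop
vertex 2.783 -0.613 -0.982
vertex 3.38 -0.286 -0.441
vertex 3.37 -0.922 -1.035
endloop
endfacet
facet normal -0.459 -0.809 -0.367
outer loop
vertex 2.783 -0.613 -0.982
vertex 3.37 -0.922 -1.035
vertex 2.86 -1.494 0.861
endloop
endfacet
facet normal 0.282 0.653 -0.703
outer loop
vertex 3.37 -0.922 -1.035
vertex 3.38 -0.286 -0.441
vertex 3.963 -0.859 -0.739
endloop
endfacet
facet normal 0.215 -0.949 -0.229
outer loop
vertex 3.37 -0.922 -1.035
vertex 3.963 -0.859 -0.739
vertex 2.86 -1.494 0.861
endloop
endfacet
facet normal 0.282 0.652 -0.704
outer loop
vertex 3.963 -0.859 -0.739
vertex 3.38 -0.286 -0.441
vertex 4.215 -0.461 -0.269
endloop
endfacet
facet normal 0.697 -0.687 0.208
outer loop
vertex 3.963 -0.859 -0.739
vertex 4.215 -0.461 -0.269
vertex 2.86 -1.494 0.861
endloop
endfacet
facet normal 0.282 0.653 -0.703
outer loop
vertex 4.215 -0.461 -0.269
vertex 3.38 -0.286 -0.441
vertex 3.978 0.04 0.101
endloop
endfacet
facet normal 0.705 -0.174 0.687
outer loop
vertex 4.215 -0.461 -0.269
vertex 3.978 0.04 0.101
vertex 2.86 -1.494 0.861
endloop
endfacet
facet normal -0.335 0.728 -0.598
outer loop
vertex 3.785 4.194 3.317
vertex 3.133 3.691 3.07
vertex 3.164 4.245 3.727
endloop
endfacet
facet normal 0.545 0.281 0.790
outer loop
vertex 3.785 4.194 3.317
vertex 3.164 4.245 3.727
vertex 3.647 2.569 3.99
endloop
endfacet
facet normal -0.334 0.728 -0.598
outer loop
vertex 3.164 4.245 3.727
vertex 3.133 3.691 3.07
vertex 2.519 3.879 3.642
endloop
endfacet
facet normal -0.186 0.100 0.978
outer loop
vertex 3.164 4.245 3.727
vertex 2.519 3.879 3.642
vertex 3.647 2.569 3.99
endloop
endfacet
facet normal -0.334 0.729 -0.598
outer loop
vertex 2.519 3.879 3.642
vertex 3.133 3.691 3.07
vertex 2.336 3.372 3.126
endloop
endfacet
facet normal -0.663 -0.403 0.631
outer loop
vertex 2.519 3.879 3.642
vertex 2.336 3.372 3.126
vertex 3.647 2.569 3.99
endloop
endfacet
facet normal -0.334 0.729 -0.598
outer loop
vertex 2.336 3.372 3.126
vertex 3.133 3.691 3.07
vertex 2.753 3.105 2.568
endloop
endfacet
facet normal -0.528 -0.849 0.012
outer loop
vertex 2.336 3.372 3.126
vertex 2.753 3.105 2.568
vertex 3.647 2.569 3.99
endloop
endfacet
facet normal -0.335 0.729 -0.597
outer loop
vertex 2.753 3.105 2.568
vertex 3.133 3.691 3.07
vertex 3.456 3.28 2.387
endloop
endfacet
facet normal 0.118 -0.902 -0.414
outer loop
vertex 2.753 3.105 2.568
vertex 3.456 3.28 2.387
vertex 3.647 2.569 3.99
endloop
endfacet
facet normal -0.334 0.729 -0.597
outer loop
vertex 3.456 3.28 2.387
vertex 3.133 3.691 3.07
vertex 3.915 3.764 2.721
endloop
endfacet
facet normal 0.788 -0.523 -0.326
outer loop
vertex 3.456 3.28 2.387
vertex 3.915 3.764 2.721
vertex 3.647 2.569 3.99
endloop
endfacet
facet normal -0.335 0.728 -0.598
outer loop
vertex 3.915 3.764 2.721
vertex 3.133 3.691 3.07
vertex 3.785 4.194 3.317
endloop
endfacet
facet normal 0.978 0.004 0.210
outer loop
vertex 3.915 3.764 2.721
vertex 3.785 4.194 3.317
vertex 3.647 2.569 3.99
endloop
endfacet

endsolid


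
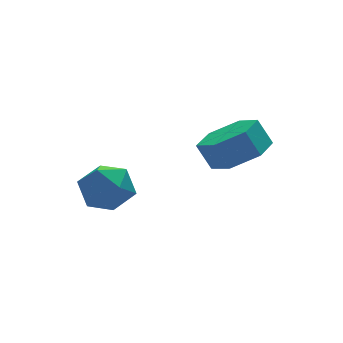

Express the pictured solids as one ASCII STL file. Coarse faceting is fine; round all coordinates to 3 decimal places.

solid 
facet normal -0.833 0.033 0.553
outer loop
vertex -4.399 0.775 -3.254
vertex -4.44 -0.212 -3.256
vertex -3.947 0.26 -2.542
endloop
endfacet
facet normal -0.414 0.592 0.691
outer loop
vertex -4.399 0.775 -3.254
vertex -3.947 0.26 -2.542
vertex -3.499 1.043 -2.945
endloop
endfacet
facet normal -0.310 0.947 0.081
outer loop
vertex -4.399 0.775 -3.254
vertex -3.499 1.043 -2.945
vertex -3.715 1.055 -3.91
endloop
endfacet
facet normal -0.665 0.607 -0.435
outer loop
vertex -4.399 0.775 -3.254
vertex -3.715 1.055 -3.91
vertex -4.297 0.279 -4.102
endloop
endfacet
facet normal -0.989 0.041 -0.143
outer loop
vertex -4.399 0.775 -3.254
vertex -4.297 0.279 -4.102
vertex -4.44 -0.212 -3.256
endloop
endfacet
facet normal 0.218 0.345 0.913
outer loop
vertex -3.499 1.043 -2.945
vertex -3.947 0.26 -2.542
vertex -2.983 0.221 -2.758
endloop
endfacet
facet normal -0.460 -0.560 0.688
outer loop
vertex -3.947 0.26 -2.542
vertex -4.44 -0.212 -3.256
vertex -3.565 -0.555 -2.95
endloop
endfacet
facet normal -0.713 -0.547 -0.438
outer loop
vertex -4.44 -0.212 -3.256
vertex -4.297 0.279 -4.102
vertex -3.781 -0.543 -3.915
endloop
endfacet
facet normal -0.189 0.367 -0.911
outer loop
vertex -4.297 0.279 -4.102
vertex -3.715 1.055 -3.91
vertex -3.333 0.24 -4.318
endloop
endfacet
facet normal 0.387 0.919 -0.075
outer loop
vertex -3.715 1.055 -3.91
vertex -3.499 1.043 -2.945
vertex -2.84 0.712 -3.604
endloop
endfacet
facet normal 0.665 -0.607 0.435
outer loop
vertex -2.881 -0.275 -3.606
vertex -2.983 0.221 -2.758
vertex -3.565 -0.555 -2.95
endloop
endfacet
facet normal 0.310 -0.947 -0.081
outer loop
vertex -2.881 -0.275 -3.606
vertex -3.565 -0.555 -2.95
vertex -3.781 -0.543 -3.915
endloop
endfacet
facet normal 0.414 -0.592 -0.691
outer loop
vertex -2.881 -0.275 -3.606
vertex -3.781 -0.543 -3.915
vertex -3.333 0.24 -4.318
endloop
endfacet
facet normal 0.833 -0.033 -0.553
outer loop
vertex -2.881 -0.275 -3.606
vertex -3.333 0.24 -4.318
vertex -2.84 0.712 -3.604
endloop
endfacet
facet normal 0.989 -0.041 0.143
outer loop
vertex -2.881 -0.275 -3.606
vertex -2.84 0.712 -3.604
vertex -2.983 0.221 -2.758
endloop
endfacet
facet normal 0.189 -0.367 0.911
outer loop
vertex -3.565 -0.555 -2.95
vertex -2.983 0.221 -2.758
vertex -3.947 0.26 -2.542
endloop
endfacet
facet normal -0.387 -0.919 0.075
outer loop
vertex -3.781 -0.543 -3.915
vertex -3.565 -0.555 -2.95
vertex -4.44 -0.212 -3.256
endloop
endfacet
facet normal -0.218 -0.345 -0.913
outer loop
vertex -3.333 0.24 -4.318
vertex -3.781 -0.543 -3.915
vertex -4.297 0.279 -4.102
endloop
endfacet
facet normal 0.460 0.560 -0.688
outer loop
vertex -2.84 0.712 -3.604
vertex -3.333 0.24 -4.318
vertex -3.715 1.055 -3.91
endloop
endfacet
facet normal 0.713 0.547 0.438
outer loop
vertex -2.983 0.221 -2.758
vertex -2.84 0.712 -3.604
vertex -3.499 1.043 -2.945
endloop
endfacet
facet normal 0.299 -0.436 -0.849
outer loop
vertex 0.501 -1.546 -1.539
vertex -0.28 -2.228 -1.464
vertex -0.42 -1.332 -1.974
endloop
endfacet
facet normal 0.357 0.876 -0.324
outer loop
vertex 0.501 -1.546 -1.539
vertex -0.42 -1.332 -1.974
vertex 0.201 -1.11 -0.69
endloop
endfacet
facet normal 0.357 0.876 -0.324
outer loop
vertex 0.201 -1.11 -0.69
vertex -0.42 -1.332 -1.974
vertex -0.719 -0.896 -1.125
endloop
endfacet
facet normal -0.300 0.436 0.849
outer loop
vertex 0.201 -1.11 -0.69
vertex -0.719 -0.896 -1.125
vertex -0.58 -1.792 -0.616
endloop
endfacet
facet normal 0.299 -0.436 -0.849
outer loop
vertex -0.42 -1.332 -1.974
vertex -0.28 -2.228 -1.464
vertex -1.201 -2.014 -1.899
endloop
endfacet
facet normal -0.588 0.616 -0.524
outer loop
vertex -0.42 -1.332 -1.974
vertex -1.201 -2.014 -1.899
vertex -0.719 -0.896 -1.125
endloop
endfacet
facet normal -0.588 0.616 -0.524
outer loop
vertex -0.719 -0.896 -1.125
vertex -1.201 -2.014 -1.899
vertex -1.5 -1.578 -1.05
endloop
endfacet
facet normal -0.299 0.436 0.849
outer loop
vertex -0.719 -0.896 -1.125
vertex -1.5 -1.578 -1.05
vertex -0.58 -1.792 -0.616
endloop
endfacet
facet normal 0.300 -0.435 -0.849
outer loop
vertex -1.201 -2.014 -1.899
vertex -0.28 -2.228 -1.464
vertex -1.061 -2.91 -1.39
endloop
endfacet
facet normal -0.945 -0.261 -0.199
outer loop
vertex -1.201 -2.014 -1.899
vertex -1.061 -2.91 -1.39
vertex -1.5 -1.578 -1.05
endloop
endfacet
facet normal -0.945 -0.260 -0.200
outer loop
vertex -1.5 -1.578 -1.05
vertex -1.061 -2.91 -1.39
vertex -1.361 -2.474 -0.541
endloop
endfacet
facet normal -0.299 0.436 0.849
outer loop
vertex -1.5 -1.578 -1.05
vertex -1.361 -2.474 -0.541
vertex -0.58 -1.792 -0.616
endloop
endfacet
facet normal 0.300 -0.436 -0.849
outer loop
vertex -1.061 -2.91 -1.39
vertex -0.28 -2.228 -1.464
vertex -0.141 -3.124 -0.955
endloop
endfacet
facet normal -0.357 -0.876 0.324
outer loop
vertex -1.061 -2.91 -1.39
vertex -0.141 -3.124 -0.955
vertex -1.361 -2.474 -0.541
endloop
endfacet
facet normal -0.357 -0.876 0.324
outer loop
vertex -1.361 -2.474 -0.541
vertex -0.141 -3.124 -0.955
vertex -0.44 -2.688 -0.106
endloop
endfacet
facet normal -0.299 0.436 0.849
outer loop
vertex -1.361 -2.474 -0.541
vertex -0.44 -2.688 -0.106
vertex -0.58 -1.792 -0.616
endloop
endfacet
facet normal 0.299 -0.436 -0.849
outer loop
vertex -0.141 -3.124 -0.955
vertex -0.28 -2.228 -1.464
vertex 0.64 -2.442 -1.03
endloop
endfacet
facet normal 0.588 -0.616 0.524
outer loop
vertex -0.141 -3.124 -0.955
vertex 0.64 -2.442 -1.03
vertex -0.44 -2.688 -0.106
endloop
endfacet
facet normal 0.588 -0.616 0.524
outer loop
vertex -0.44 -2.688 -0.106
vertex 0.64 -2.442 -1.03
vertex 0.341 -2.006 -0.181
endloop
endfacet
facet normal -0.299 0.436 0.849
outer loop
vertex -0.44 -2.688 -0.106
vertex 0.341 -2.006 -0.181
vertex -0.58 -1.792 -0.616
endloop
endfacet
facet normal 0.299 -0.436 -0.849
outer loop
vertex 0.64 -2.442 -1.03
vertex -0.28 -2.228 -1.464
vertex 0.501 -1.546 -1.539
endloop
endfacet
facet normal 0.945 0.260 0.199
outer loop
vertex 0.64 -2.442 -1.03
vertex 0.501 -1.546 -1.539
vertex 0.341 -2.006 -0.181
endloop
endfacet
facet normal 0.944 0.261 0.200
outer loop
vertex 0.341 -2.006 -0.181
vertex 0.501 -1.546 -1.539
vertex 0.201 -1.11 -0.69
endloop
endfacet
facet normal -0.300 0.435 0.849
outer loop
vertex 0.341 -2.006 -0.181
vertex 0.201 -1.11 -0.69
vertex -0.58 -1.792 -0.616
endloop
endfacet

endsolid


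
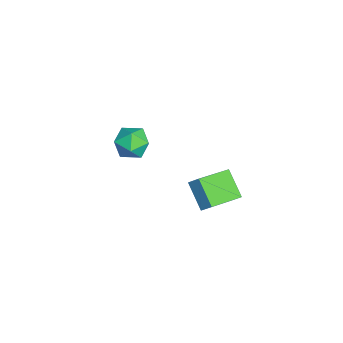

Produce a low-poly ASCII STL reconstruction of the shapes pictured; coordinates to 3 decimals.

solid 
facet normal 0.334 0.902 -0.274
outer loop
vertex -2.647 -1.354 -3.844
vertex -3.593 -0.943 -3.643
vertex -2.865 -0.982 -2.885
endloop
endfacet
facet normal 0.861 0.508 -0.001
outer loop
vertex -2.647 -1.354 -3.844
vertex -2.865 -0.982 -2.885
vertex -2.334 -1.883 -2.991
endloop
endfacet
facet normal 0.917 -0.087 -0.390
outer loop
vertex -2.647 -1.354 -3.844
vertex -2.334 -1.883 -2.991
vertex -2.734 -2.401 -3.815
endloop
endfacet
facet normal 0.422 -0.060 -0.904
outer loop
vertex -2.647 -1.354 -3.844
vertex -2.734 -2.401 -3.815
vertex -3.512 -1.82 -4.217
endloop
endfacet
facet normal 0.062 0.551 -0.832
outer loop
vertex -2.647 -1.354 -3.844
vertex -3.512 -1.82 -4.217
vertex -3.593 -0.943 -3.643
endloop
endfacet
facet normal 0.676 0.320 0.664
outer loop
vertex -2.334 -1.883 -2.991
vertex -2.865 -0.982 -2.885
vertex -3.088 -1.8 -2.263
endloop
endfacet
facet normal -0.179 0.959 0.221
outer loop
vertex -2.865 -0.982 -2.885
vertex -3.593 -0.943 -3.643
vertex -3.866 -1.219 -2.665
endloop
endfacet
facet normal -0.617 0.390 -0.683
outer loop
vertex -3.593 -0.943 -3.643
vertex -3.512 -1.82 -4.217
vertex -4.266 -1.737 -3.489
endloop
endfacet
facet normal -0.034 -0.599 -0.800
outer loop
vertex -3.512 -1.82 -4.217
vertex -2.734 -2.401 -3.815
vertex -3.735 -2.638 -3.595
endloop
endfacet
facet normal 0.766 -0.643 0.032
outer loop
vertex -2.734 -2.401 -3.815
vertex -2.334 -1.883 -2.991
vertex -3.007 -2.677 -2.837
endloop
endfacet
facet normal -0.422 0.060 0.904
outer loop
vertex -3.953 -2.266 -2.636
vertex -3.088 -1.8 -2.263
vertex -3.866 -1.219 -2.665
endloop
endfacet
facet normal -0.917 0.087 0.390
outer loop
vertex -3.953 -2.266 -2.636
vertex -3.866 -1.219 -2.665
vertex -4.266 -1.737 -3.489
endloop
endfacet
facet normal -0.861 -0.508 0.001
outer loop
vertex -3.953 -2.266 -2.636
vertex -4.266 -1.737 -3.489
vertex -3.735 -2.638 -3.595
endloop
endfacet
facet normal -0.334 -0.902 0.274
outer loop
vertex -3.953 -2.266 -2.636
vertex -3.735 -2.638 -3.595
vertex -3.007 -2.677 -2.837
endloop
endfacet
facet normal -0.062 -0.551 0.832
outer loop
vertex -3.953 -2.266 -2.636
vertex -3.007 -2.677 -2.837
vertex -3.088 -1.8 -2.263
endloop
endfacet
facet normal 0.034 0.599 0.800
outer loop
vertex -3.866 -1.219 -2.665
vertex -3.088 -1.8 -2.263
vertex -2.865 -0.982 -2.885
endloop
endfacet
facet normal -0.766 0.643 -0.032
outer loop
vertex -4.266 -1.737 -3.489
vertex -3.866 -1.219 -2.665
vertex -3.593 -0.943 -3.643
endloop
endfacet
facet normal -0.676 -0.320 -0.664
outer loop
vertex -3.735 -2.638 -3.595
vertex -4.266 -1.737 -3.489
vertex -3.512 -1.82 -4.217
endloop
endfacet
facet normal 0.179 -0.959 -0.221
outer loop
vertex -3.007 -2.677 -2.837
vertex -3.735 -2.638 -3.595
vertex -2.734 -2.401 -3.815
endloop
endfacet
facet normal 0.617 -0.390 0.683
outer loop
vertex -3.088 -1.8 -2.263
vertex -3.007 -2.677 -2.837
vertex -2.334 -1.883 -2.991
endloop
endfacet
facet normal -0.702 -0.326 0.633
outer loop
vertex 2.634 1.128 -0.363
vertex 1.464 2.623 -0.89
vertex 2.312 0.666 -0.958
endloop
endfacet
facet normal 0.594 -0.759 0.268
outer loop
vertex 3.456 1.197 -1.99
vertex 2.634 1.128 -0.363
vertex 2.312 0.666 -0.958
endloop
endfacet
facet normal -0.702 -0.326 0.633
outer loop
vertex 2.312 0.666 -0.958
vertex 1.464 2.623 -0.89
vertex 1.142 2.16 -1.485
endloop
endfacet
facet normal -0.393 -0.564 -0.726
outer loop
vertex 1.142 2.16 -1.485
vertex 3.456 1.197 -1.99
vertex 2.312 0.666 -0.958
endloop
endfacet
facet normal 0.393 0.564 0.726
outer loop
vertex 2.634 1.128 -0.363
vertex 2.608 3.154 -1.922
vertex 1.464 2.623 -0.89
endloop
endfacet
facet normal 0.594 -0.758 0.268
outer loop
vertex 3.778 1.66 -1.395
vertex 2.634 1.128 -0.363
vertex 3.456 1.197 -1.99
endloop
endfacet
facet normal 0.393 0.564 0.726
outer loop
vertex 3.778 1.66 -1.395
vertex 2.608 3.154 -1.922
vertex 2.634 1.128 -0.363
endloop
endfacet
facet normal -0.594 0.758 -0.268
outer loop
vertex 1.464 2.623 -0.89
vertex 2.608 3.154 -1.922
vertex 1.142 2.16 -1.485
endloop
endfacet
facet normal -0.393 -0.564 -0.726
outer loop
vertex 2.286 2.692 -2.517
vertex 3.456 1.197 -1.99
vertex 1.142 2.16 -1.485
endloop
endfacet
facet normal -0.594 0.759 -0.268
outer loop
vertex 1.142 2.16 -1.485
vertex 2.608 3.154 -1.922
vertex 2.286 2.692 -2.517
endloop
endfacet
facet normal 0.702 0.326 -0.633
outer loop
vertex 2.286 2.692 -2.517
vertex 3.778 1.66 -1.395
vertex 3.456 1.197 -1.99
endloop
endfacet
facet normal 0.702 0.326 -0.633
outer loop
vertex 2.608 3.154 -1.922
vertex 3.778 1.66 -1.395
vertex 2.286 2.692 -2.517
endloop
endfacet

endsolid


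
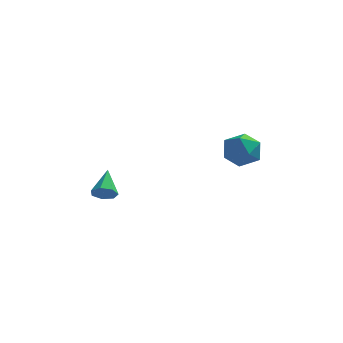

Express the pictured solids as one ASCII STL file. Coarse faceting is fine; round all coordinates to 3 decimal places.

solid 
facet normal 0.029 -0.862 -0.505
outer loop
vertex -2.697 2.969 -0.697
vertex -3.367 2.942 -0.69
vertex -2.965 3.223 -1.146
endloop
endfacet
facet normal 0.821 0.541 -0.184
outer loop
vertex -2.697 2.969 -0.697
vertex -2.965 3.223 -1.146
vertex -3.413 4.338 0.13
endloop
endfacet
facet normal 0.029 -0.862 -0.506
outer loop
vertex -2.965 3.223 -1.146
vertex -3.367 2.942 -0.69
vertex -3.535 3.266 -1.252
endloop
endfacet
facet normal 0.172 0.771 -0.613
outer loop
vertex -2.965 3.223 -1.146
vertex -3.535 3.266 -1.252
vertex -3.413 4.338 0.13
endloop
endfacet
facet normal 0.028 -0.862 -0.506
outer loop
vertex -3.535 3.266 -1.252
vertex -3.367 2.942 -0.69
vertex -3.978 3.065 -0.934
endloop
endfacet
facet normal -0.616 0.648 -0.448
outer loop
vertex -3.535 3.266 -1.252
vertex -3.978 3.065 -0.934
vertex -3.413 4.338 0.13
endloop
endfacet
facet normal 0.029 -0.862 -0.507
outer loop
vertex -3.978 3.065 -0.934
vertex -3.367 2.942 -0.69
vertex -3.961 2.771 -0.433
endloop
endfacet
facet normal -0.946 0.264 0.187
outer loop
vertex -3.978 3.065 -0.934
vertex -3.961 2.771 -0.433
vertex -3.413 4.338 0.13
endloop
endfacet
facet normal 0.029 -0.862 -0.506
outer loop
vertex -3.961 2.771 -0.433
vertex -3.367 2.942 -0.69
vertex -3.496 2.606 -0.125
endloop
endfacet
facet normal -0.572 -0.093 0.815
outer loop
vertex -3.961 2.771 -0.433
vertex -3.496 2.606 -0.125
vertex -3.413 4.338 0.13
endloop
endfacet
facet normal 0.029 -0.862 -0.506
outer loop
vertex -3.496 2.606 -0.125
vertex -3.367 2.942 -0.69
vertex -2.934 2.694 -0.243
endloop
endfacet
facet normal 0.226 -0.152 0.962
outer loop
vertex -3.496 2.606 -0.125
vertex -2.934 2.694 -0.243
vertex -3.413 4.338 0.13
endloop
endfacet
facet normal 0.029 -0.862 -0.507
outer loop
vertex -2.934 2.694 -0.243
vertex -3.367 2.942 -0.69
vertex -2.697 2.969 -0.697
endloop
endfacet
facet normal 0.845 0.128 0.519
outer loop
vertex -2.934 2.694 -0.243
vertex -2.697 2.969 -0.697
vertex -3.413 4.338 0.13
endloop
endfacet
facet normal -0.368 0.263 0.892
outer loop
vertex 2.149 3.976 2.72
vertex 2.911 3.43 3.196
vertex 3.061 4.443 2.959
endloop
endfacet
facet normal -0.499 0.767 0.403
outer loop
vertex 2.149 3.976 2.72
vertex 3.061 4.443 2.959
vertex 2.601 4.631 2.032
endloop
endfacet
facet normal -0.874 0.470 -0.127
outer loop
vertex 2.149 3.976 2.72
vertex 2.601 4.631 2.032
vertex 2.167 3.733 1.697
endloop
endfacet
facet normal -0.975 -0.218 0.035
outer loop
vertex 2.149 3.976 2.72
vertex 2.167 3.733 1.697
vertex 2.358 2.991 2.416
endloop
endfacet
facet normal -0.663 -0.346 0.664
outer loop
vertex 2.149 3.976 2.72
vertex 2.358 2.991 2.416
vertex 2.911 3.43 3.196
endloop
endfacet
facet normal 0.127 0.982 0.136
outer loop
vertex 2.601 4.631 2.032
vertex 3.061 4.443 2.959
vertex 3.642 4.489 2.084
endloop
endfacet
facet normal 0.338 0.167 0.926
outer loop
vertex 3.061 4.443 2.959
vertex 2.911 3.43 3.196
vertex 3.833 3.747 2.803
endloop
endfacet
facet normal -0.139 -0.817 0.559
outer loop
vertex 2.911 3.43 3.196
vertex 2.358 2.991 2.416
vertex 3.399 2.849 2.468
endloop
endfacet
facet normal -0.644 -0.611 -0.460
outer loop
vertex 2.358 2.991 2.416
vertex 2.167 3.733 1.697
vertex 2.939 3.037 1.541
endloop
endfacet
facet normal -0.479 0.501 -0.721
outer loop
vertex 2.167 3.733 1.697
vertex 2.601 4.631 2.032
vertex 3.089 4.05 1.304
endloop
endfacet
facet normal 0.975 0.218 -0.035
outer loop
vertex 3.851 3.504 1.78
vertex 3.642 4.489 2.084
vertex 3.833 3.747 2.803
endloop
endfacet
facet normal 0.874 -0.470 0.127
outer loop
vertex 3.851 3.504 1.78
vertex 3.833 3.747 2.803
vertex 3.399 2.849 2.468
endloop
endfacet
facet normal 0.499 -0.767 -0.403
outer loop
vertex 3.851 3.504 1.78
vertex 3.399 2.849 2.468
vertex 2.939 3.037 1.541
endloop
endfacet
facet normal 0.368 -0.263 -0.892
outer loop
vertex 3.851 3.504 1.78
vertex 2.939 3.037 1.541
vertex 3.089 4.05 1.304
endloop
endfacet
facet normal 0.663 0.346 -0.664
outer loop
vertex 3.851 3.504 1.78
vertex 3.089 4.05 1.304
vertex 3.642 4.489 2.084
endloop
endfacet
facet normal 0.644 0.611 0.460
outer loop
vertex 3.833 3.747 2.803
vertex 3.642 4.489 2.084
vertex 3.061 4.443 2.959
endloop
endfacet
facet normal 0.479 -0.501 0.721
outer loop
vertex 3.399 2.849 2.468
vertex 3.833 3.747 2.803
vertex 2.911 3.43 3.196
endloop
endfacet
facet normal -0.127 -0.982 -0.136
outer loop
vertex 2.939 3.037 1.541
vertex 3.399 2.849 2.468
vertex 2.358 2.991 2.416
endloop
endfacet
facet normal -0.338 -0.167 -0.926
outer loop
vertex 3.089 4.05 1.304
vertex 2.939 3.037 1.541
vertex 2.167 3.733 1.697
endloop
endfacet
facet normal 0.139 0.817 -0.559
outer loop
vertex 3.642 4.489 2.084
vertex 3.089 4.05 1.304
vertex 2.601 4.631 2.032
endloop
endfacet

endsolid


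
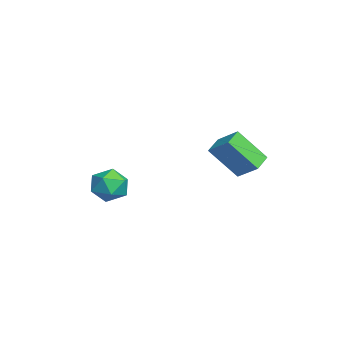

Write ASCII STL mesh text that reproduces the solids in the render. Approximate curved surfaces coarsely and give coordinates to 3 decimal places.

solid 
facet normal -0.724 0.428 0.541
outer loop
vertex -1.936 -2.507 -2.617
vertex -2.423 -3.355 -2.597
vertex -1.775 -3.147 -1.895
endloop
endfacet
facet normal -0.091 0.735 0.672
outer loop
vertex -1.936 -2.507 -2.617
vertex -1.775 -3.147 -1.895
vertex -1.023 -2.676 -2.308
endloop
endfacet
facet normal 0.164 0.985 0.054
outer loop
vertex -1.936 -2.507 -2.617
vertex -1.023 -2.676 -2.308
vertex -1.208 -2.593 -3.265
endloop
endfacet
facet normal -0.309 0.833 -0.458
outer loop
vertex -1.936 -2.507 -2.617
vertex -1.208 -2.593 -3.265
vertex -2.073 -3.012 -3.443
endloop
endfacet
facet normal -0.858 0.489 -0.157
outer loop
vertex -1.936 -2.507 -2.617
vertex -2.073 -3.012 -3.443
vertex -2.423 -3.355 -2.597
endloop
endfacet
facet normal 0.354 0.229 0.907
outer loop
vertex -1.023 -2.676 -2.308
vertex -1.775 -3.147 -1.895
vertex -0.947 -3.628 -2.097
endloop
endfacet
facet normal -0.668 -0.266 0.695
outer loop
vertex -1.775 -3.147 -1.895
vertex -2.423 -3.355 -2.597
vertex -1.812 -4.047 -2.275
endloop
endfacet
facet normal -0.885 -0.167 -0.434
outer loop
vertex -2.423 -3.355 -2.597
vertex -2.073 -3.012 -3.443
vertex -1.997 -3.964 -3.232
endloop
endfacet
facet normal 0.001 0.389 -0.921
outer loop
vertex -2.073 -3.012 -3.443
vertex -1.208 -2.593 -3.265
vertex -1.245 -3.493 -3.645
endloop
endfacet
facet normal 0.767 0.634 -0.093
outer loop
vertex -1.208 -2.593 -3.265
vertex -1.023 -2.676 -2.308
vertex -0.597 -3.285 -2.943
endloop
endfacet
facet normal 0.309 -0.833 0.458
outer loop
vertex -1.084 -4.133 -2.923
vertex -0.947 -3.628 -2.097
vertex -1.812 -4.047 -2.275
endloop
endfacet
facet normal -0.164 -0.985 -0.054
outer loop
vertex -1.084 -4.133 -2.923
vertex -1.812 -4.047 -2.275
vertex -1.997 -3.964 -3.232
endloop
endfacet
facet normal 0.091 -0.735 -0.672
outer loop
vertex -1.084 -4.133 -2.923
vertex -1.997 -3.964 -3.232
vertex -1.245 -3.493 -3.645
endloop
endfacet
facet normal 0.724 -0.428 -0.541
outer loop
vertex -1.084 -4.133 -2.923
vertex -1.245 -3.493 -3.645
vertex -0.597 -3.285 -2.943
endloop
endfacet
facet normal 0.858 -0.489 0.157
outer loop
vertex -1.084 -4.133 -2.923
vertex -0.597 -3.285 -2.943
vertex -0.947 -3.628 -2.097
endloop
endfacet
facet normal -0.001 -0.389 0.921
outer loop
vertex -1.812 -4.047 -2.275
vertex -0.947 -3.628 -2.097
vertex -1.775 -3.147 -1.895
endloop
endfacet
facet normal -0.767 -0.634 0.093
outer loop
vertex -1.997 -3.964 -3.232
vertex -1.812 -4.047 -2.275
vertex -2.423 -3.355 -2.597
endloop
endfacet
facet normal -0.354 -0.229 -0.907
outer loop
vertex -1.245 -3.493 -3.645
vertex -1.997 -3.964 -3.232
vertex -2.073 -3.012 -3.443
endloop
endfacet
facet normal 0.668 0.266 -0.695
outer loop
vertex -0.597 -3.285 -2.943
vertex -1.245 -3.493 -3.645
vertex -1.208 -2.593 -3.265
endloop
endfacet
facet normal 0.885 0.167 0.434
outer loop
vertex -0.947 -3.628 -2.097
vertex -0.597 -3.285 -2.943
vertex -1.023 -2.676 -2.308
endloop
endfacet
facet normal -0.814 0.496 0.303
outer loop
vertex 2.122 0.957 1.206
vertex 2.825 1.681 1.909
vertex 2.317 2.144 -0.212
endloop
endfacet
facet normal -0.571 -0.589 -0.572
outer loop
vertex 3.115 1.659 -0.509
vertex 2.122 0.957 1.206
vertex 2.317 2.144 -0.212
endloop
endfacet
facet normal -0.814 0.495 0.303
outer loop
vertex 2.317 2.144 -0.212
vertex 2.825 1.681 1.909
vertex 3.02 2.869 0.491
endloop
endfacet
facet normal 0.104 0.638 -0.763
outer loop
vertex 3.02 2.869 0.491
vertex 3.115 1.659 -0.509
vertex 2.317 2.144 -0.212
endloop
endfacet
facet normal -0.104 -0.639 0.762
outer loop
vertex 2.122 0.957 1.206
vertex 3.623 1.196 1.612
vertex 2.825 1.681 1.909
endloop
endfacet
facet normal -0.571 -0.589 -0.572
outer loop
vertex 2.92 0.471 0.909
vertex 2.122 0.957 1.206
vertex 3.115 1.659 -0.509
endloop
endfacet
facet normal -0.105 -0.638 0.763
outer loop
vertex 2.92 0.471 0.909
vertex 3.623 1.196 1.612
vertex 2.122 0.957 1.206
endloop
endfacet
facet normal 0.571 0.589 0.572
outer loop
vertex 2.825 1.681 1.909
vertex 3.623 1.196 1.612
vertex 3.02 2.869 0.491
endloop
endfacet
facet normal 0.105 0.638 -0.762
outer loop
vertex 3.818 2.383 0.194
vertex 3.115 1.659 -0.509
vertex 3.02 2.869 0.491
endloop
endfacet
facet normal 0.571 0.589 0.572
outer loop
vertex 3.02 2.869 0.491
vertex 3.623 1.196 1.612
vertex 3.818 2.383 0.194
endloop
endfacet
facet normal 0.814 -0.496 -0.303
outer loop
vertex 3.818 2.383 0.194
vertex 2.92 0.471 0.909
vertex 3.115 1.659 -0.509
endloop
endfacet
facet normal 0.814 -0.496 -0.303
outer loop
vertex 3.623 1.196 1.612
vertex 2.92 0.471 0.909
vertex 3.818 2.383 0.194
endloop
endfacet

endsolid


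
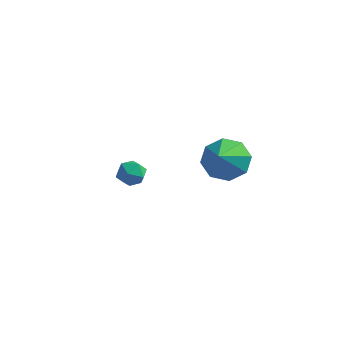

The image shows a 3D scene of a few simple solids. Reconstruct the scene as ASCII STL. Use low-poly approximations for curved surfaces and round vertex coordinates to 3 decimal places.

solid 
facet normal -0.114 0.743 -0.659
outer loop
vertex 3.968 0.187 0.502
vertex 3.614 0.755 1.204
vertex 4.498 0.575 0.848
endloop
endfacet
facet normal 0.672 -0.698 -0.247
outer loop
vertex 3.968 0.187 0.502
vertex 4.498 0.575 0.848
vertex 3.826 -0.635 2.436
endloop
endfacet
facet normal -0.114 0.744 -0.658
outer loop
vertex 4.498 0.575 0.848
vertex 3.614 0.755 1.204
vertex 4.51 1.068 1.403
endloop
endfacet
facet normal 0.945 -0.255 0.206
outer loop
vertex 4.498 0.575 0.848
vertex 4.51 1.068 1.403
vertex 3.826 -0.635 2.436
endloop
endfacet
facet normal -0.113 0.744 -0.659
outer loop
vertex 4.51 1.068 1.403
vertex 3.614 0.755 1.204
vertex 3.997 1.378 1.841
endloop
endfacet
facet normal 0.693 0.150 0.705
outer loop
vertex 4.51 1.068 1.403
vertex 3.997 1.378 1.841
vertex 3.826 -0.635 2.436
endloop
endfacet
facet normal -0.114 0.744 -0.659
outer loop
vertex 3.997 1.378 1.841
vertex 3.614 0.755 1.204
vertex 3.26 1.323 1.906
endloop
endfacet
facet normal 0.064 0.278 0.958
outer loop
vertex 3.997 1.378 1.841
vertex 3.26 1.323 1.906
vertex 3.826 -0.635 2.436
endloop
endfacet
facet normal -0.112 0.744 -0.659
outer loop
vertex 3.26 1.323 1.906
vertex 3.614 0.755 1.204
vertex 2.73 0.936 1.559
endloop
endfacet
facet normal -0.575 0.055 0.817
outer loop
vertex 3.26 1.323 1.906
vertex 2.73 0.936 1.559
vertex 3.826 -0.635 2.436
endloop
endfacet
facet normal -0.113 0.743 -0.660
outer loop
vertex 2.73 0.936 1.559
vertex 3.614 0.755 1.204
vertex 2.718 0.442 1.005
endloop
endfacet
facet normal -0.847 -0.388 0.364
outer loop
vertex 2.73 0.936 1.559
vertex 2.718 0.442 1.005
vertex 3.826 -0.635 2.436
endloop
endfacet
facet normal -0.113 0.744 -0.659
outer loop
vertex 2.718 0.442 1.005
vertex 3.614 0.755 1.204
vertex 3.231 0.132 0.567
endloop
endfacet
facet normal -0.595 -0.792 -0.136
outer loop
vertex 2.718 0.442 1.005
vertex 3.231 0.132 0.567
vertex 3.826 -0.635 2.436
endloop
endfacet
facet normal -0.114 0.744 -0.659
outer loop
vertex 3.231 0.132 0.567
vertex 3.614 0.755 1.204
vertex 3.968 0.187 0.502
endloop
endfacet
facet normal 0.034 -0.921 -0.389
outer loop
vertex 3.231 0.132 0.567
vertex 3.968 0.187 0.502
vertex 3.826 -0.635 2.436
endloop
endfacet
facet normal 0.487 0.680 -0.548
outer loop
vertex -0.856 3.186 -3.215
vertex -1.343 3.657 -3.063
vertex -0.786 3.588 -2.654
endloop
endfacet
facet normal 0.941 0.209 -0.267
outer loop
vertex -0.856 3.186 -3.215
vertex -0.786 3.588 -2.654
vertex -0.627 2.914 -2.62
endloop
endfacet
facet normal 0.751 -0.441 -0.491
outer loop
vertex -0.856 3.186 -3.215
vertex -0.627 2.914 -2.62
vertex -1.085 2.565 -3.007
endloop
endfacet
facet normal 0.179 -0.371 -0.911
outer loop
vertex -0.856 3.186 -3.215
vertex -1.085 2.565 -3.007
vertex -1.528 3.024 -3.281
endloop
endfacet
facet normal 0.015 0.322 -0.947
outer loop
vertex -0.856 3.186 -3.215
vertex -1.528 3.024 -3.281
vertex -1.343 3.657 -3.063
endloop
endfacet
facet normal 0.867 0.227 0.443
outer loop
vertex -0.627 2.914 -2.62
vertex -0.786 3.588 -2.654
vertex -0.972 3.216 -2.099
endloop
endfacet
facet normal 0.132 0.991 -0.012
outer loop
vertex -0.786 3.588 -2.654
vertex -1.343 3.657 -3.063
vertex -1.415 3.675 -2.373
endloop
endfacet
facet normal -0.632 0.411 -0.657
outer loop
vertex -1.343 3.657 -3.063
vertex -1.528 3.024 -3.281
vertex -1.873 3.326 -2.76
endloop
endfacet
facet normal -0.366 -0.712 -0.600
outer loop
vertex -1.528 3.024 -3.281
vertex -1.085 2.565 -3.007
vertex -1.714 2.652 -2.726
endloop
endfacet
facet normal 0.561 -0.824 0.080
outer loop
vertex -1.085 2.565 -3.007
vertex -0.627 2.914 -2.62
vertex -1.157 2.583 -2.317
endloop
endfacet
facet normal -0.179 0.371 0.911
outer loop
vertex -1.644 3.054 -2.165
vertex -0.972 3.216 -2.099
vertex -1.415 3.675 -2.373
endloop
endfacet
facet normal -0.751 0.441 0.491
outer loop
vertex -1.644 3.054 -2.165
vertex -1.415 3.675 -2.373
vertex -1.873 3.326 -2.76
endloop
endfacet
facet normal -0.941 -0.209 0.267
outer loop
vertex -1.644 3.054 -2.165
vertex -1.873 3.326 -2.76
vertex -1.714 2.652 -2.726
endloop
endfacet
facet normal -0.487 -0.680 0.548
outer loop
vertex -1.644 3.054 -2.165
vertex -1.714 2.652 -2.726
vertex -1.157 2.583 -2.317
endloop
endfacet
facet normal -0.015 -0.322 0.947
outer loop
vertex -1.644 3.054 -2.165
vertex -1.157 2.583 -2.317
vertex -0.972 3.216 -2.099
endloop
endfacet
facet normal 0.366 0.712 0.600
outer loop
vertex -1.415 3.675 -2.373
vertex -0.972 3.216 -2.099
vertex -0.786 3.588 -2.654
endloop
endfacet
facet normal -0.561 0.824 -0.080
outer loop
vertex -1.873 3.326 -2.76
vertex -1.415 3.675 -2.373
vertex -1.343 3.657 -3.063
endloop
endfacet
facet normal -0.867 -0.227 -0.443
outer loop
vertex -1.714 2.652 -2.726
vertex -1.873 3.326 -2.76
vertex -1.528 3.024 -3.281
endloop
endfacet
facet normal -0.132 -0.991 0.012
outer loop
vertex -1.157 2.583 -2.317
vertex -1.714 2.652 -2.726
vertex -1.085 2.565 -3.007
endloop
endfacet
facet normal 0.632 -0.411 0.657
outer loop
vertex -0.972 3.216 -2.099
vertex -1.157 2.583 -2.317
vertex -0.627 2.914 -2.62
endloop
endfacet

endsolid


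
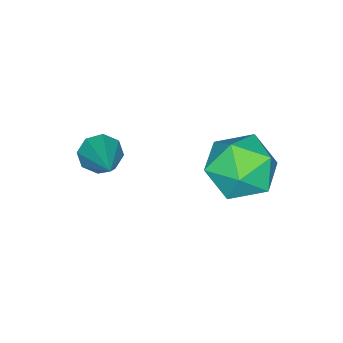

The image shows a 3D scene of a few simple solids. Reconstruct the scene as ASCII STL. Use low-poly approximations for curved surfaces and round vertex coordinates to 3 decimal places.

solid 
facet normal -0.610 -0.595 -0.524
outer loop
vertex 0.124 -2.603 -1.788
vertex -0.274 -2.09 -1.907
vertex 0.248 -2.357 -2.211
endloop
endfacet
facet normal 0.897 -0.443 0.005
outer loop
vertex 0.124 -2.603 -1.788
vertex 0.248 -2.357 -2.211
vertex 0.974 -0.87 -0.833
endloop
endfacet
facet normal -0.609 -0.595 -0.524
outer loop
vertex 0.248 -2.357 -2.211
vertex -0.274 -2.09 -1.907
vertex 0.065 -1.954 -2.456
endloop
endfacet
facet normal 0.850 0.069 -0.522
outer loop
vertex 0.248 -2.357 -2.211
vertex 0.065 -1.954 -2.456
vertex 0.974 -0.87 -0.833
endloop
endfacet
facet normal -0.608 -0.596 -0.523
outer loop
vertex 0.065 -1.954 -2.456
vertex -0.274 -2.09 -1.907
vertex -0.316 -1.632 -2.38
endloop
endfacet
facet normal 0.408 0.637 -0.654
outer loop
vertex 0.065 -1.954 -2.456
vertex -0.316 -1.632 -2.38
vertex 0.974 -0.87 -0.833
endloop
endfacet
facet normal -0.609 -0.596 -0.523
outer loop
vertex -0.316 -1.632 -2.38
vertex -0.274 -2.09 -1.907
vertex -0.673 -1.578 -2.026
endloop
endfacet
facet normal -0.172 0.933 -0.316
outer loop
vertex -0.316 -1.632 -2.38
vertex -0.673 -1.578 -2.026
vertex 0.974 -0.87 -0.833
endloop
endfacet
facet normal -0.609 -0.596 -0.524
outer loop
vertex -0.673 -1.578 -2.026
vertex -0.274 -2.09 -1.907
vertex -0.796 -1.824 -1.603
endloop
endfacet
facet normal -0.550 0.782 0.295
outer loop
vertex -0.673 -1.578 -2.026
vertex -0.796 -1.824 -1.603
vertex 0.974 -0.87 -0.833
endloop
endfacet
facet normal -0.609 -0.595 -0.524
outer loop
vertex -0.796 -1.824 -1.603
vertex -0.274 -2.09 -1.907
vertex -0.614 -2.226 -1.358
endloop
endfacet
facet normal -0.503 0.272 0.820
outer loop
vertex -0.796 -1.824 -1.603
vertex -0.614 -2.226 -1.358
vertex 0.974 -0.87 -0.833
endloop
endfacet
facet normal -0.609 -0.595 -0.525
outer loop
vertex -0.614 -2.226 -1.358
vertex -0.274 -2.09 -1.907
vertex -0.233 -2.549 -1.434
endloop
endfacet
facet normal -0.062 -0.297 0.953
outer loop
vertex -0.614 -2.226 -1.358
vertex -0.233 -2.549 -1.434
vertex 0.974 -0.87 -0.833
endloop
endfacet
facet normal -0.610 -0.595 -0.524
outer loop
vertex -0.233 -2.549 -1.434
vertex -0.274 -2.09 -1.907
vertex 0.124 -2.603 -1.788
endloop
endfacet
facet normal 0.520 -0.594 0.615
outer loop
vertex -0.233 -2.549 -1.434
vertex 0.124 -2.603 -1.788
vertex 0.974 -0.87 -0.833
endloop
endfacet
facet normal -0.361 -0.523 0.772
outer loop
vertex -3.614 0.879 -2.257
vertex -2.945 -0.05 -2.573
vertex -2.515 0.763 -1.821
endloop
endfacet
facet normal -0.347 0.174 0.921
outer loop
vertex -3.614 0.879 -2.257
vertex -2.515 0.763 -1.821
vertex -2.906 1.829 -2.17
endloop
endfacet
facet normal -0.742 0.513 0.432
outer loop
vertex -3.614 0.879 -2.257
vertex -2.906 1.829 -2.17
vertex -3.577 1.675 -3.139
endloop
endfacet
facet normal -1.000 0.025 -0.020
outer loop
vertex -3.614 0.879 -2.257
vertex -3.577 1.675 -3.139
vertex -3.601 0.513 -3.387
endloop
endfacet
facet normal -0.765 -0.616 0.191
outer loop
vertex -3.614 0.879 -2.257
vertex -3.601 0.513 -3.387
vertex -2.945 -0.05 -2.573
endloop
endfacet
facet normal 0.327 0.400 0.856
outer loop
vertex -2.906 1.829 -2.17
vertex -2.515 0.763 -1.821
vertex -1.799 1.487 -2.433
endloop
endfacet
facet normal 0.303 -0.729 0.615
outer loop
vertex -2.515 0.763 -1.821
vertex -2.945 -0.05 -2.573
vertex -1.823 0.325 -2.681
endloop
endfacet
facet normal -0.349 -0.878 -0.326
outer loop
vertex -2.945 -0.05 -2.573
vertex -3.601 0.513 -3.387
vertex -2.494 0.171 -3.65
endloop
endfacet
facet normal -0.729 0.157 -0.666
outer loop
vertex -3.601 0.513 -3.387
vertex -3.577 1.675 -3.139
vertex -2.885 1.237 -3.999
endloop
endfacet
facet normal -0.311 0.948 0.064
outer loop
vertex -3.577 1.675 -3.139
vertex -2.906 1.829 -2.17
vertex -2.455 2.05 -3.247
endloop
endfacet
facet normal 1.000 -0.025 0.020
outer loop
vertex -1.786 1.121 -3.563
vertex -1.799 1.487 -2.433
vertex -1.823 0.325 -2.681
endloop
endfacet
facet normal 0.742 -0.513 -0.432
outer loop
vertex -1.786 1.121 -3.563
vertex -1.823 0.325 -2.681
vertex -2.494 0.171 -3.65
endloop
endfacet
facet normal 0.347 -0.174 -0.921
outer loop
vertex -1.786 1.121 -3.563
vertex -2.494 0.171 -3.65
vertex -2.885 1.237 -3.999
endloop
endfacet
facet normal 0.361 0.523 -0.772
outer loop
vertex -1.786 1.121 -3.563
vertex -2.885 1.237 -3.999
vertex -2.455 2.05 -3.247
endloop
endfacet
facet normal 0.765 0.616 -0.191
outer loop
vertex -1.786 1.121 -3.563
vertex -2.455 2.05 -3.247
vertex -1.799 1.487 -2.433
endloop
endfacet
facet normal 0.729 -0.157 0.666
outer loop
vertex -1.823 0.325 -2.681
vertex -1.799 1.487 -2.433
vertex -2.515 0.763 -1.821
endloop
endfacet
facet normal 0.311 -0.948 -0.064
outer loop
vertex -2.494 0.171 -3.65
vertex -1.823 0.325 -2.681
vertex -2.945 -0.05 -2.573
endloop
endfacet
facet normal -0.327 -0.400 -0.856
outer loop
vertex -2.885 1.237 -3.999
vertex -2.494 0.171 -3.65
vertex -3.601 0.513 -3.387
endloop
endfacet
facet normal -0.303 0.729 -0.615
outer loop
vertex -2.455 2.05 -3.247
vertex -2.885 1.237 -3.999
vertex -3.577 1.675 -3.139
endloop
endfacet
facet normal 0.349 0.878 0.326
outer loop
vertex -1.799 1.487 -2.433
vertex -2.455 2.05 -3.247
vertex -2.906 1.829 -2.17
endloop
endfacet

endsolid
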